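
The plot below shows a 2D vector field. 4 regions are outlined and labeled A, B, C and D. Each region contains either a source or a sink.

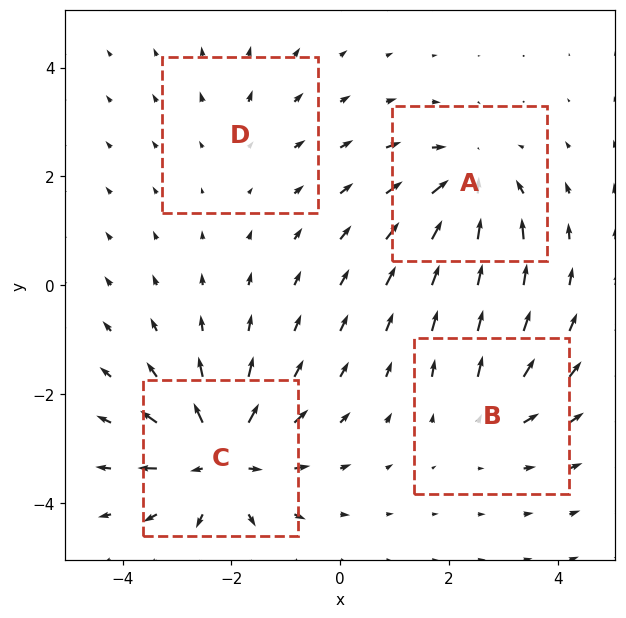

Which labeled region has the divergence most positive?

Divergence at each region's feature centre — A: about -5, B: about +3, C: about +7, D: about +2. Region C is most positive.

C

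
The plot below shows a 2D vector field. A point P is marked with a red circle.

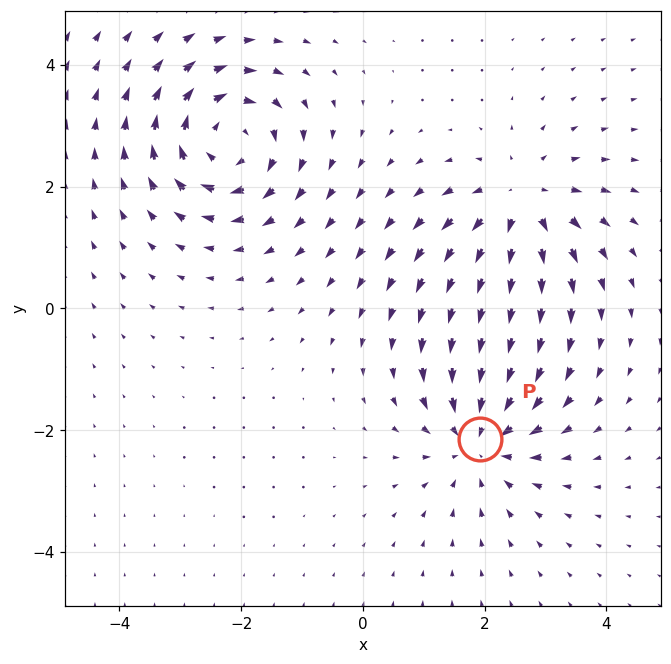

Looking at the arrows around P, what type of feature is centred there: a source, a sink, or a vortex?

At P (1.9, -2.1) the arrows converge inward. Divergence about -5, curl ≈0 — negative divergence with near-zero curl is a sink.

sink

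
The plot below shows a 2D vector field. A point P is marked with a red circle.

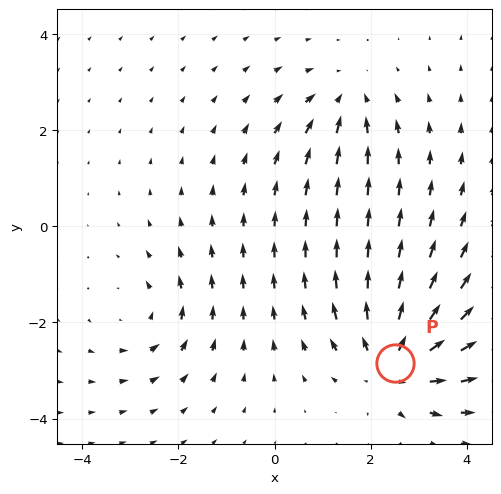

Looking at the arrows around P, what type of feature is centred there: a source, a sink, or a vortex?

At P (2.5, -2.8) the arrows spread outward. Divergence about +5, curl ≈0 — positive divergence with near-zero curl is a source.

source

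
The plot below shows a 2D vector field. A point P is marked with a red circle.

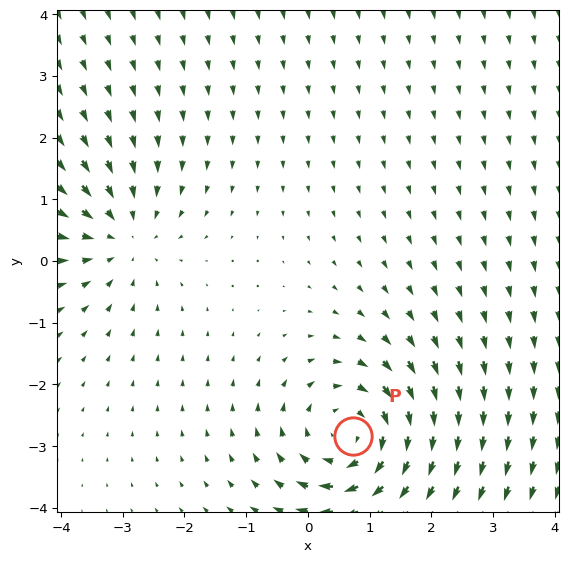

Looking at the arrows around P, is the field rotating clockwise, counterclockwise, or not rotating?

clockwise

Near P at (0.7, -2.8) the arrows circulate clockwise. The curl (z-component) there is about -5; negative curl means clockwise rotation.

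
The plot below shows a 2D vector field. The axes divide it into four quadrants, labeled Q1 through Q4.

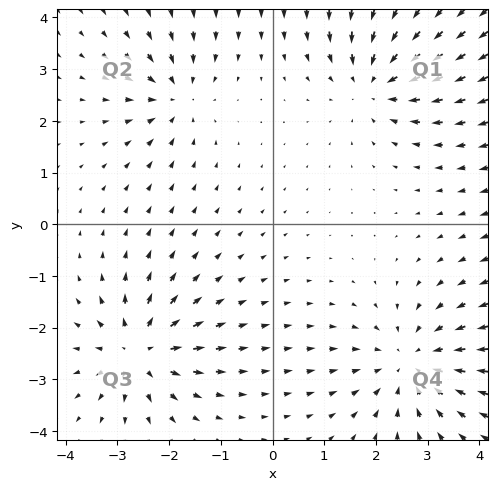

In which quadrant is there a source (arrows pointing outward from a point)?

Q3

The source sits at approximately (-2.6, -2.5), which lies in quadrant Q3. The divergence there is about +5, positive as expected for a source.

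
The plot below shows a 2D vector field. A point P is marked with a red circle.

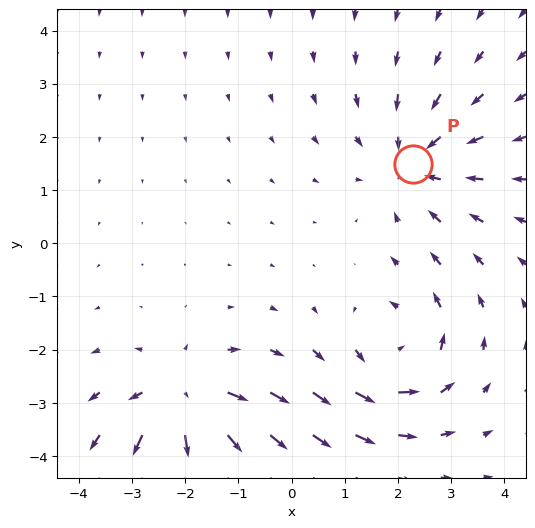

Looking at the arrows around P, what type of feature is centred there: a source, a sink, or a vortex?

sink

At P (2.3, 1.5) the arrows converge inward. Divergence about -3, curl ≈0 — negative divergence with near-zero curl is a sink.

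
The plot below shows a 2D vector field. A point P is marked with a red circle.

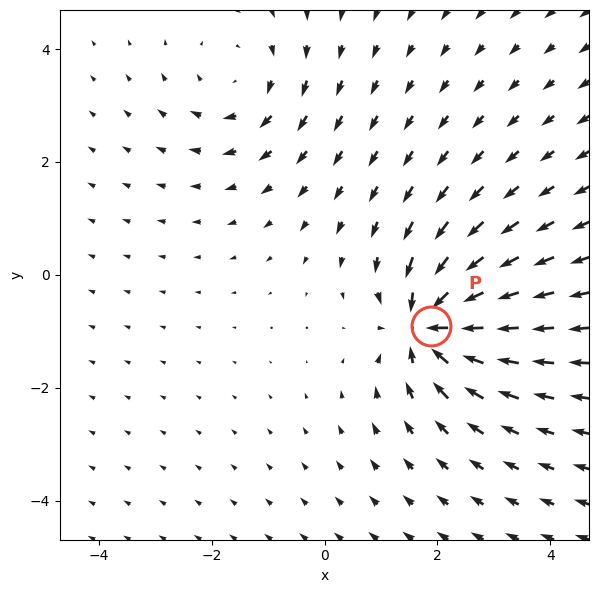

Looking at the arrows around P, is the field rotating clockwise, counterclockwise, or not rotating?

not rotating

Near P at (1.9, -0.9) the arrows show no circulation. The curl there is ≈0.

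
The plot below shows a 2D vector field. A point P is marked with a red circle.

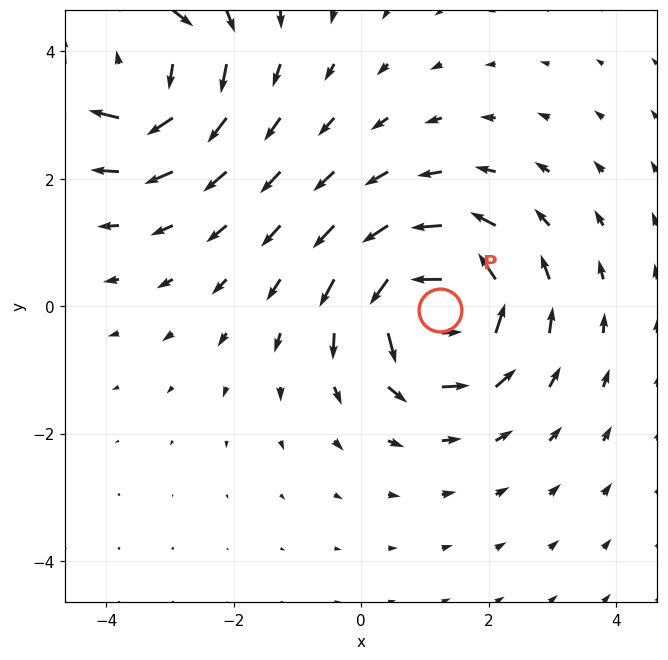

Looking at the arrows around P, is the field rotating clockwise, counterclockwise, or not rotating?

Near P at (1.2, -0.1) the arrows circulate counterclockwise. The curl (z-component) there is about +5; positive curl means counterclockwise rotation.

counterclockwise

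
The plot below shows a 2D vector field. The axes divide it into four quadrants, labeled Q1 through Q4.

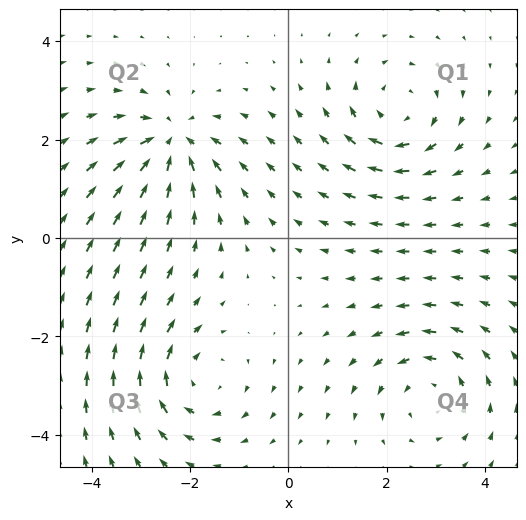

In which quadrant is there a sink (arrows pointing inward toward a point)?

Q2

The sink sits at approximately (-2.4, 2.0), which lies in quadrant Q2. The divergence there is about -6, negative as expected for a sink.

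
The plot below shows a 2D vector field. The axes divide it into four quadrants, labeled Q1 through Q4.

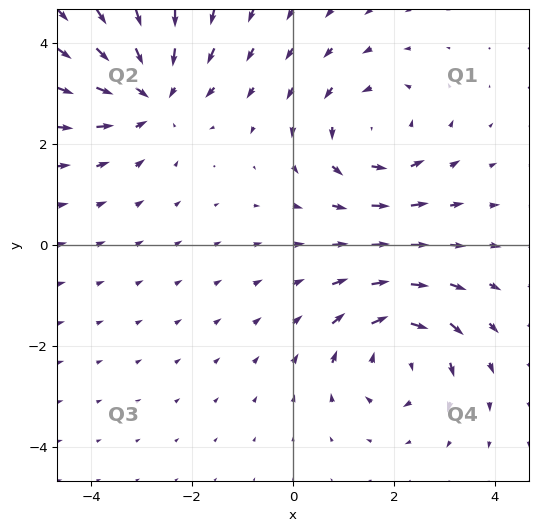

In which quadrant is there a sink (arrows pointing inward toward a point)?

The sink sits at approximately (-2.8, 3.0), which lies in quadrant Q2. The divergence there is about -4, negative as expected for a sink.

Q2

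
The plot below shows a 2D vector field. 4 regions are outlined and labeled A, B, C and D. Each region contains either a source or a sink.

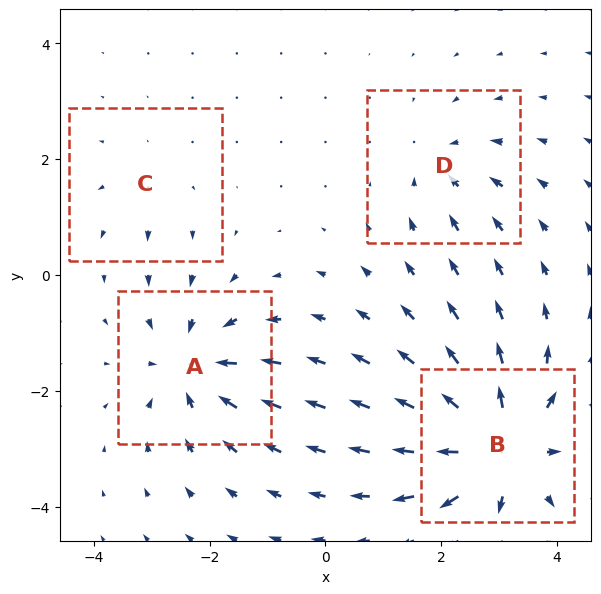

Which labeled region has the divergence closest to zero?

Divergence at each region's feature centre — A: about -6, B: about +9, C: about +2, D: about -4. Region C is closest to zero.

C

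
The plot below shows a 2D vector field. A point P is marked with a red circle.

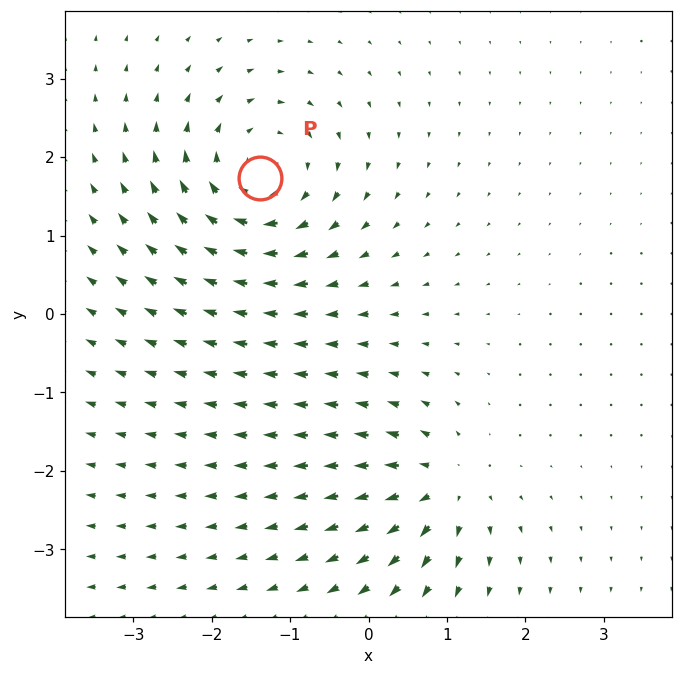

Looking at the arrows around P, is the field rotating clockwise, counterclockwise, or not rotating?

clockwise

Near P at (-1.4, 1.7) the arrows circulate clockwise. The curl (z-component) there is about -4; negative curl means clockwise rotation.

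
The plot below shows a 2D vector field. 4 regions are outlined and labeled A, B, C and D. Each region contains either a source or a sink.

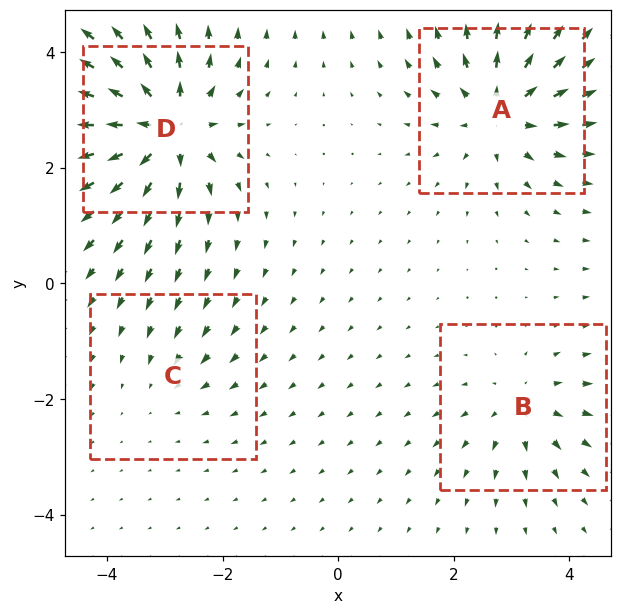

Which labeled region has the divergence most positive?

D

Divergence at each region's feature centre — A: about +6, B: about +4, C: about -2, D: about +8. Region D is most positive.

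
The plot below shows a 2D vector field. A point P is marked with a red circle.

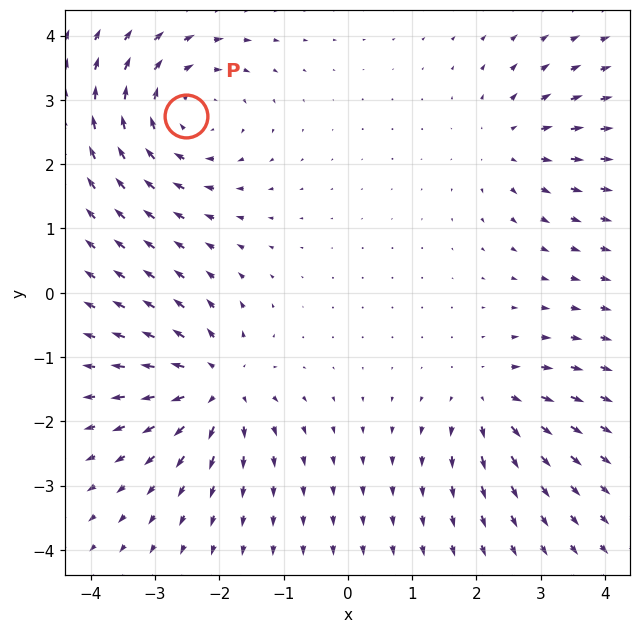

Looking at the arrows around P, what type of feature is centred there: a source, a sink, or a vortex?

At P (-2.5, 2.7) the arrows circulate clockwise. Divergence ≈0, curl about -4 — near-zero divergence with nonzero curl is a vortex.

vortex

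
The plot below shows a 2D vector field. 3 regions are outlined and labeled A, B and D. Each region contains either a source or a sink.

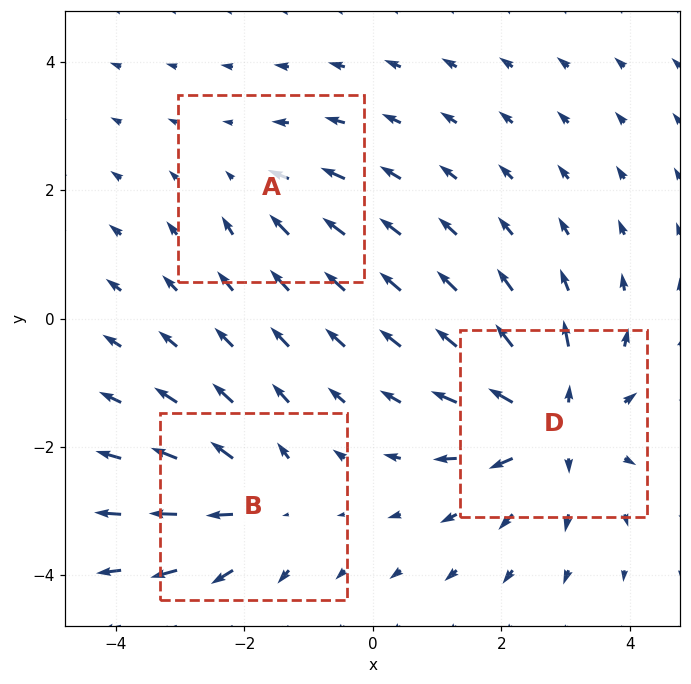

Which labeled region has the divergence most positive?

Divergence at each region's feature centre — A: about -2, B: about +3, D: about +5. Region D is most positive.

D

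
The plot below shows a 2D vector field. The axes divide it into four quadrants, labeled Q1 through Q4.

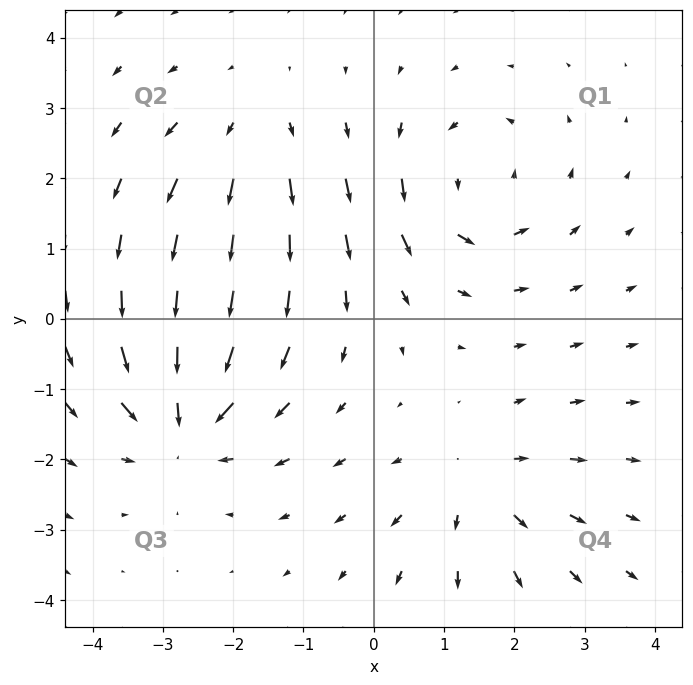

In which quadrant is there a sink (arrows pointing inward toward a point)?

Q3

The sink sits at approximately (-2.7, -1.4), which lies in quadrant Q3. The divergence there is about -6, negative as expected for a sink.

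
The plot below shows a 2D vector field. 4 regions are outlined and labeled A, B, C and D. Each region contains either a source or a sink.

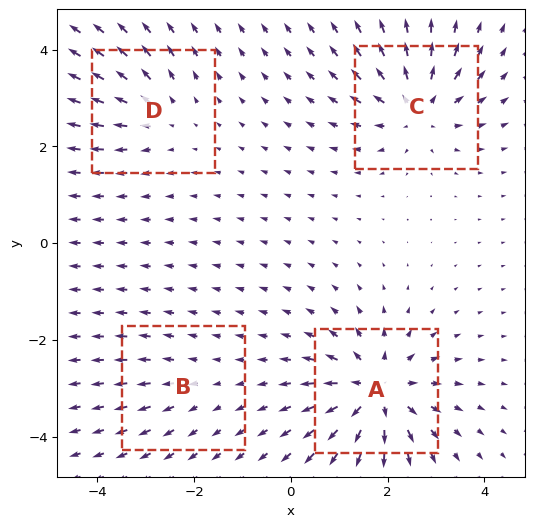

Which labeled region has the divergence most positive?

A

Divergence at each region's feature centre — A: about +8, B: about +2, C: about +6, D: about +4. Region A is most positive.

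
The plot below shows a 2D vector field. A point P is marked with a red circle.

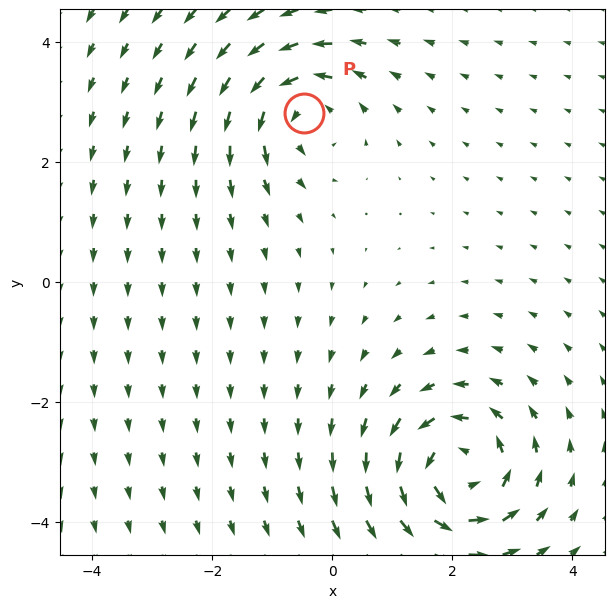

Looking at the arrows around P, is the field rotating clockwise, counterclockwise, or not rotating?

counterclockwise

Near P at (-0.5, 2.8) the arrows circulate counterclockwise. The curl (z-component) there is about +4; positive curl means counterclockwise rotation.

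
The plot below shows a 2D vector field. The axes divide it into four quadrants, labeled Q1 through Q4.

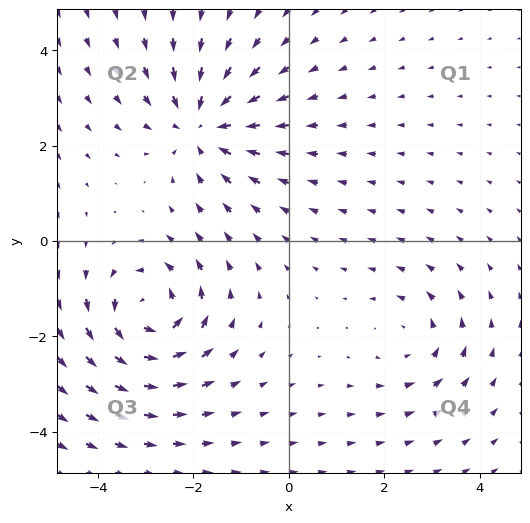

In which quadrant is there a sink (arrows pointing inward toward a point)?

Q2

The sink sits at approximately (-1.8, 2.4), which lies in quadrant Q2. The divergence there is about -5, negative as expected for a sink.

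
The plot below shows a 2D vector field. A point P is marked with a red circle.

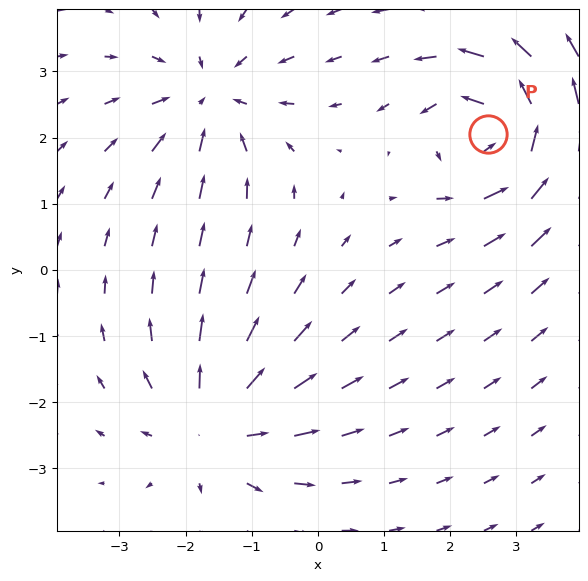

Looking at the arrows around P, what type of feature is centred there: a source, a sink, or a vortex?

vortex

At P (2.6, 2.0) the arrows circulate counterclockwise. Divergence ≈0, curl about +6 — near-zero divergence with nonzero curl is a vortex.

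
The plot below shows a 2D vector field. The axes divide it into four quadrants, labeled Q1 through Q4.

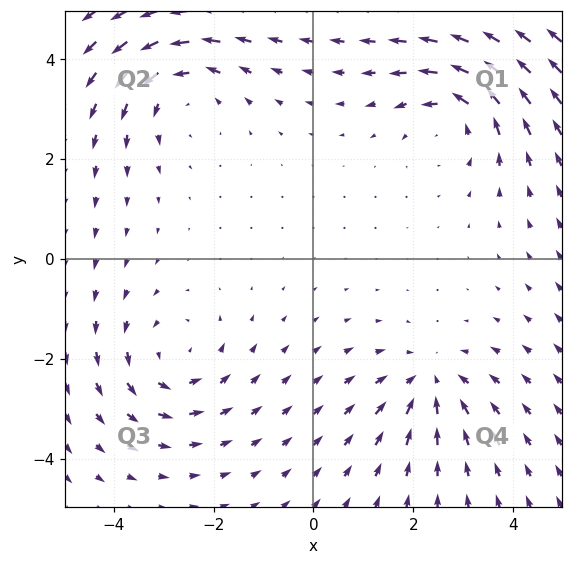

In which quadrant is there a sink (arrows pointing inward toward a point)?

Q4

The sink sits at approximately (2.3, -2.5), which lies in quadrant Q4. The divergence there is about -4, negative as expected for a sink.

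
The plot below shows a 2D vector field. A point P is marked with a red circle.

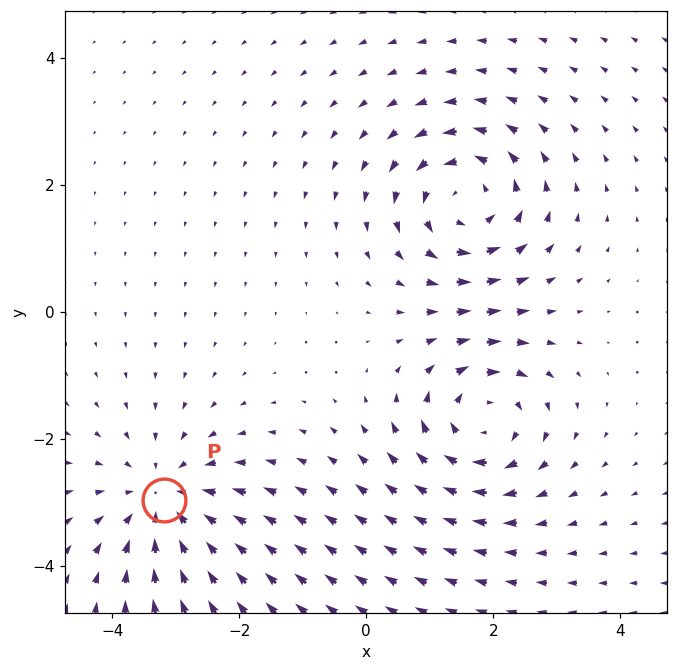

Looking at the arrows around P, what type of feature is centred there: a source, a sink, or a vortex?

sink

At P (-3.2, -3.0) the arrows converge inward. Divergence about -4, curl ≈0 — negative divergence with near-zero curl is a sink.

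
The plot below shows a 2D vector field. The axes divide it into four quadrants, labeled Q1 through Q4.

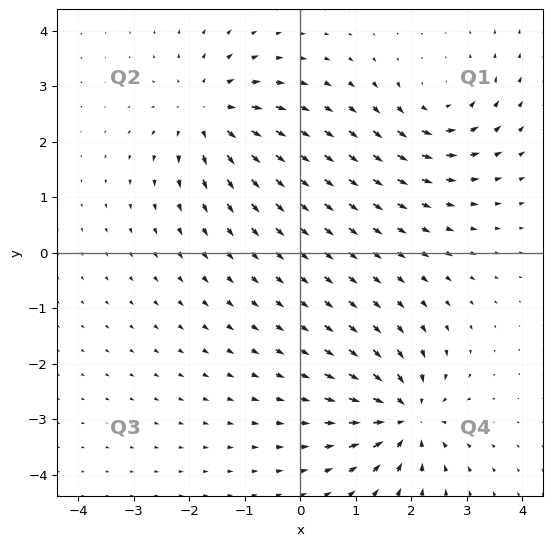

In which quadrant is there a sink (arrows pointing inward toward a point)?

The sink sits at approximately (1.9, -3.0), which lies in quadrant Q4. The divergence there is about -6, negative as expected for a sink.

Q4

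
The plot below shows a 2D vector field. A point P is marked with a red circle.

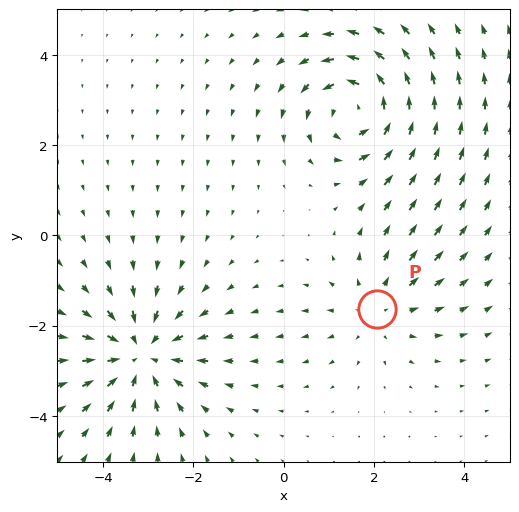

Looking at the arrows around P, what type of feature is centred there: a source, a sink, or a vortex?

At P (2.1, -1.6) the arrows spread outward. Divergence about +2, curl ≈0 — positive divergence with near-zero curl is a source.

source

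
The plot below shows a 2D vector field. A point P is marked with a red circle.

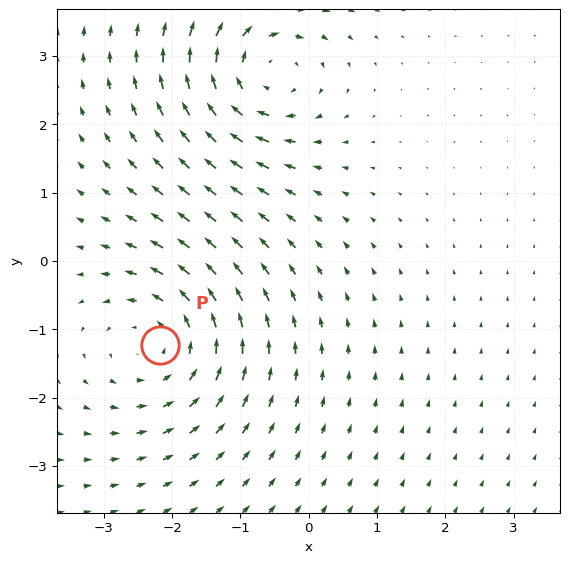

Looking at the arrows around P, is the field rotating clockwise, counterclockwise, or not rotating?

counterclockwise

Near P at (-2.2, -1.2) the arrows circulate counterclockwise. The curl (z-component) there is about +4; positive curl means counterclockwise rotation.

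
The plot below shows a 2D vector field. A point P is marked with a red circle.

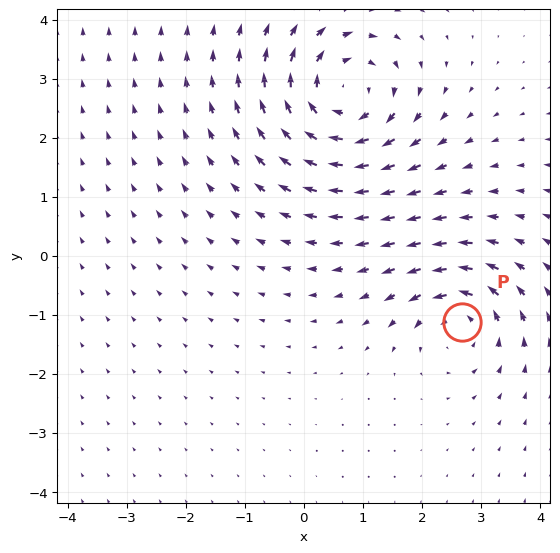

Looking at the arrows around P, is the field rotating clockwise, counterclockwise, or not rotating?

Near P at (2.7, -1.1) the arrows circulate counterclockwise. The curl (z-component) there is about +4; positive curl means counterclockwise rotation.

counterclockwise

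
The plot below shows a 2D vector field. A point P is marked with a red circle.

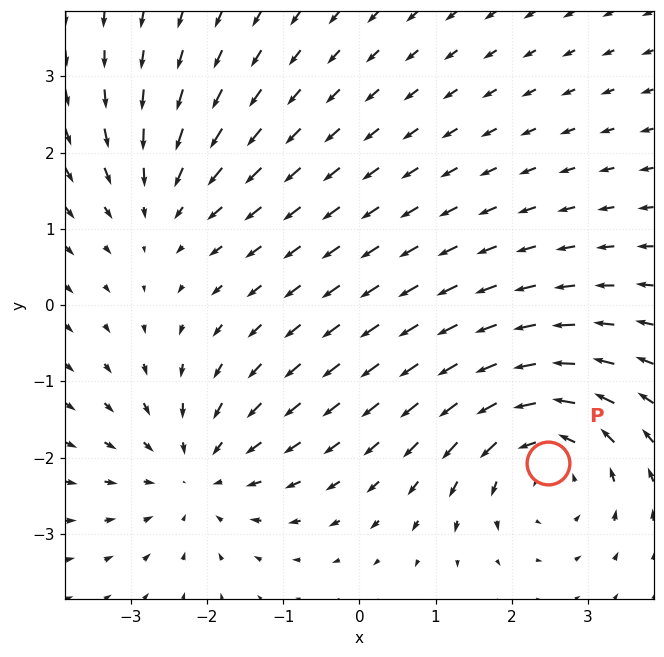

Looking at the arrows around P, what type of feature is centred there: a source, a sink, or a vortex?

vortex

At P (2.5, -2.1) the arrows circulate counterclockwise. Divergence ≈0, curl about +4 — near-zero divergence with nonzero curl is a vortex.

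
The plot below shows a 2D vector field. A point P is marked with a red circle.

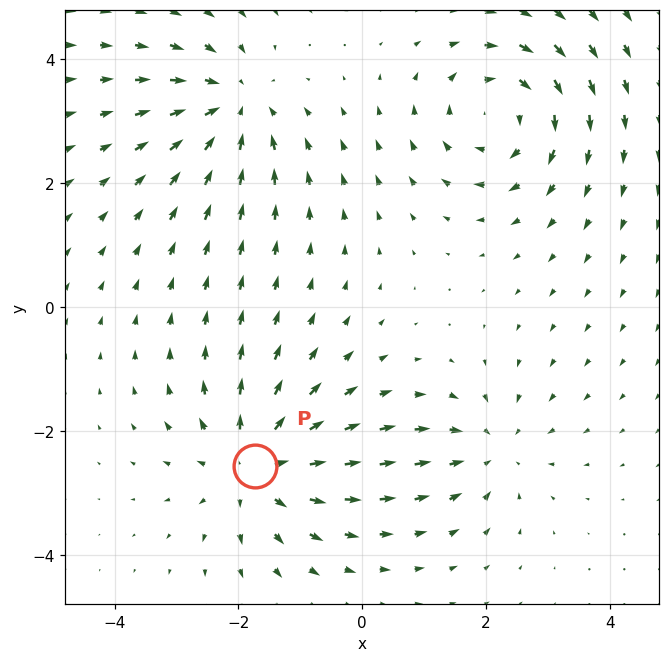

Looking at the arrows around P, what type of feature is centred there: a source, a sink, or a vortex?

At P (-1.7, -2.6) the arrows spread outward. Divergence about +5, curl ≈0 — positive divergence with near-zero curl is a source.

source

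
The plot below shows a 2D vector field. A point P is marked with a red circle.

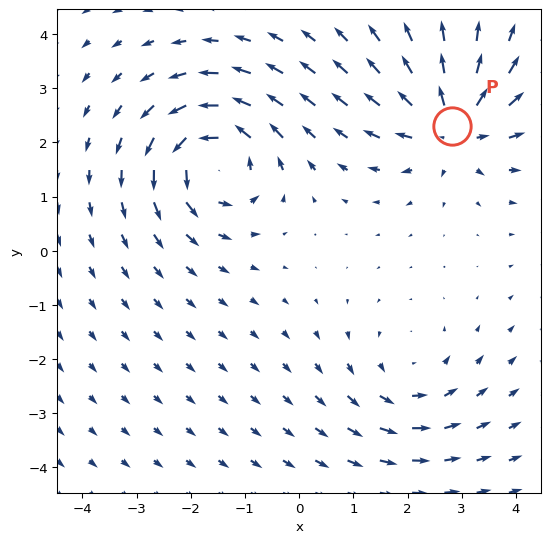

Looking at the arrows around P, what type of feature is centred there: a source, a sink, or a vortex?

source

At P (2.8, 2.3) the arrows spread outward. Divergence about +4, curl ≈0 — positive divergence with near-zero curl is a source.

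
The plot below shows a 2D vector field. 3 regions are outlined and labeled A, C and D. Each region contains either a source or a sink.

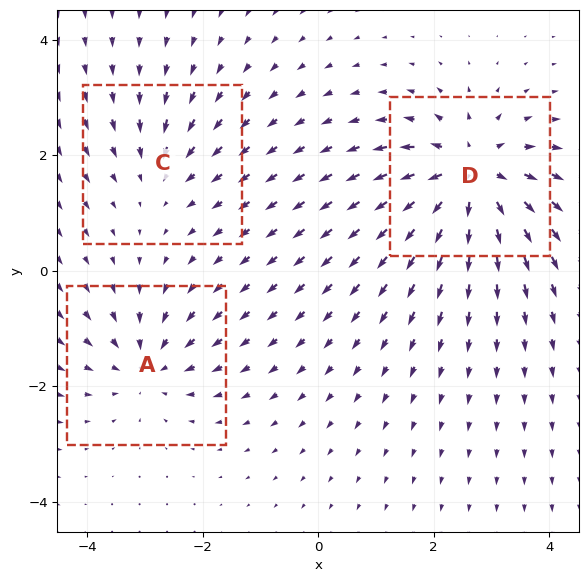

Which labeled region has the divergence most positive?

Divergence at each region's feature centre — A: about -3, C: about -2, D: about +6. Region D is most positive.

D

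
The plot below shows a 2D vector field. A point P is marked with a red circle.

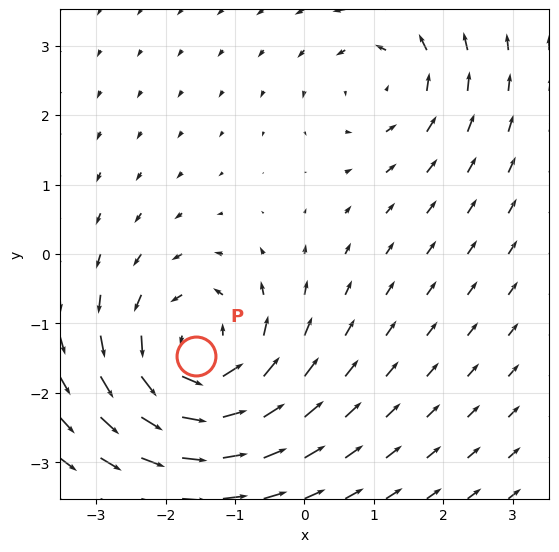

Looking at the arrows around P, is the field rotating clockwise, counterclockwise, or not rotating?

Near P at (-1.6, -1.5) the arrows circulate counterclockwise. The curl (z-component) there is about +5; positive curl means counterclockwise rotation.

counterclockwise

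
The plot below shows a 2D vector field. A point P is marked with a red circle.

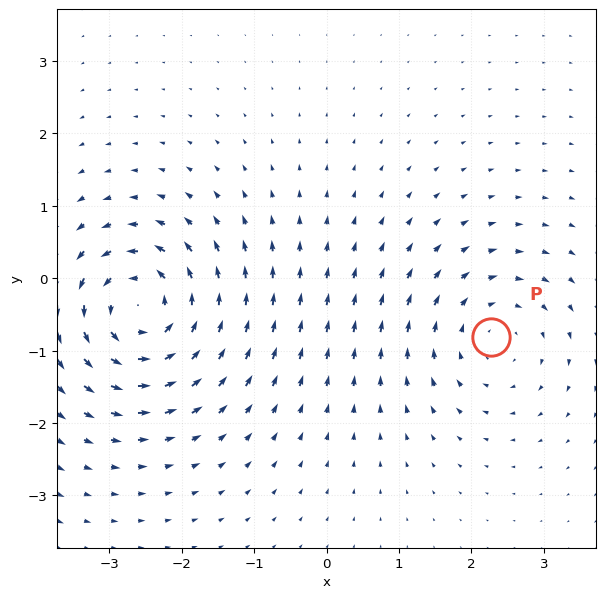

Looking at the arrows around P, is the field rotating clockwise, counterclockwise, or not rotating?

clockwise

Near P at (2.3, -0.8) the arrows circulate clockwise. The curl (z-component) there is about -3; negative curl means clockwise rotation.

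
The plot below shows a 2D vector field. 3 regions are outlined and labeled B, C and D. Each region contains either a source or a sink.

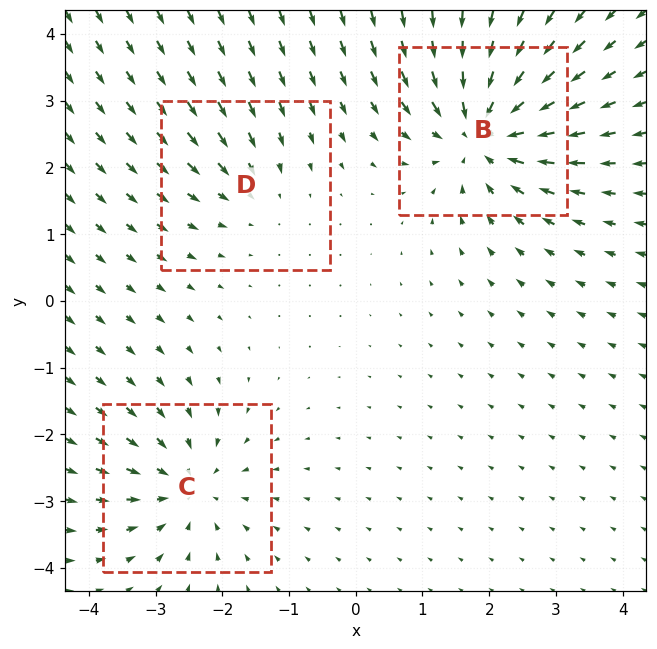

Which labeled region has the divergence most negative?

Divergence at each region's feature centre — B: about -5, C: about -4, D: about -2. Region B is most negative.

B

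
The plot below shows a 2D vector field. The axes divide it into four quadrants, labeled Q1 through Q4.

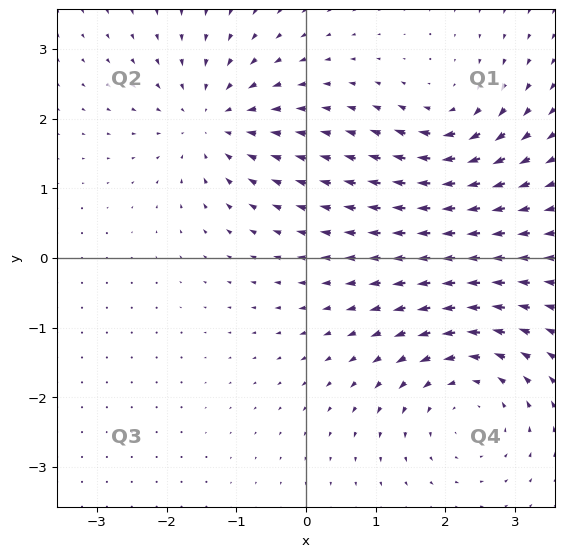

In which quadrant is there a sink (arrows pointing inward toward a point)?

The sink sits at approximately (-1.3, 2.0), which lies in quadrant Q2. The divergence there is about -4, negative as expected for a sink.

Q2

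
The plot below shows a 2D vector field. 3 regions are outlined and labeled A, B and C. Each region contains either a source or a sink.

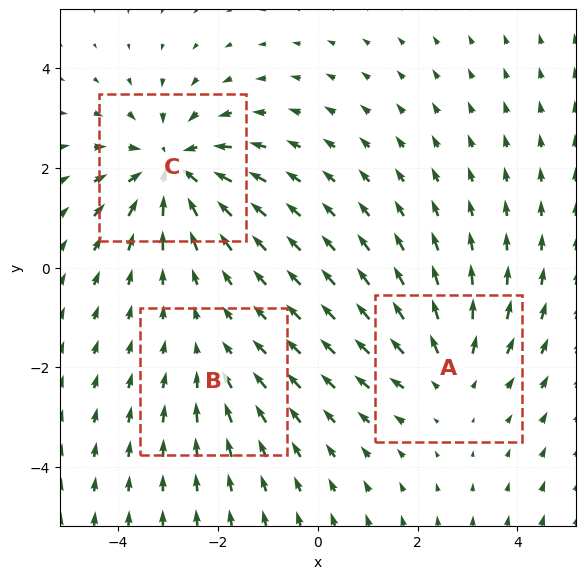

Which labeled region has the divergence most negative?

Divergence at each region's feature centre — A: about +3, B: about -2, C: about -4. Region C is most negative.

C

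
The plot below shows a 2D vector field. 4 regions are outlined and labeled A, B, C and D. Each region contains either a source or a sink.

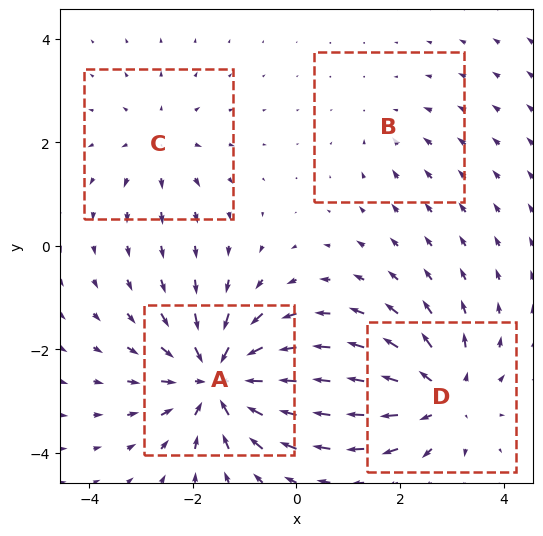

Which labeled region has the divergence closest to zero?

Divergence at each region's feature centre — A: about -7, B: about -2, C: about +3, D: about +5. Region B is closest to zero.

B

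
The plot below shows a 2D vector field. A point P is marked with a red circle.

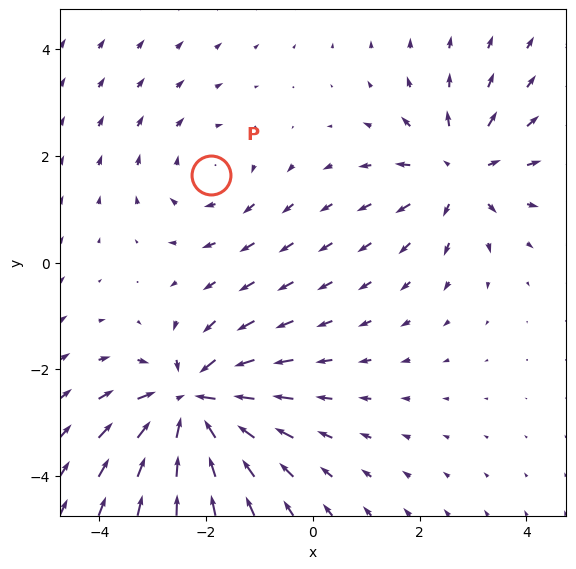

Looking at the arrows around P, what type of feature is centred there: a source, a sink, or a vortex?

At P (-1.9, 1.6) the arrows circulate clockwise. Divergence ≈0, curl about -2 — near-zero divergence with nonzero curl is a vortex.

vortex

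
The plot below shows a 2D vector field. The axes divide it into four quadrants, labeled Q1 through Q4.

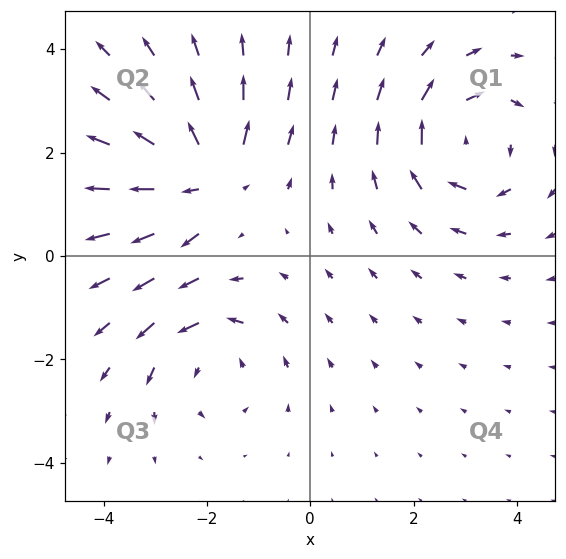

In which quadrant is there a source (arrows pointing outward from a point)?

The source sits at approximately (-2.1, 1.5), which lies in quadrant Q2. The divergence there is about +6, positive as expected for a source.

Q2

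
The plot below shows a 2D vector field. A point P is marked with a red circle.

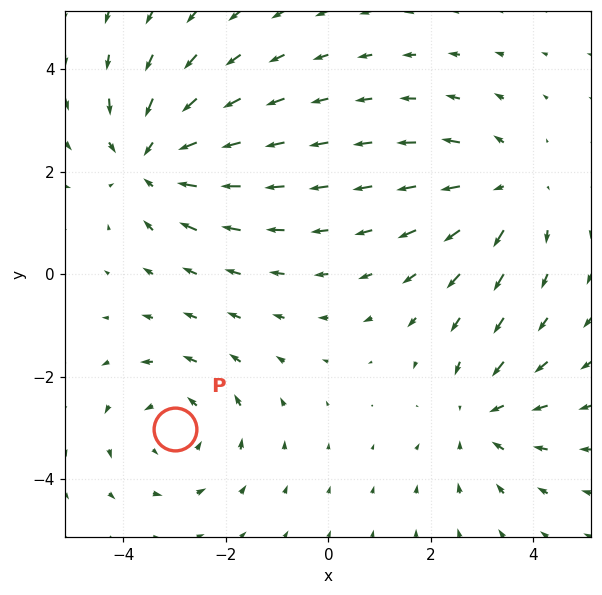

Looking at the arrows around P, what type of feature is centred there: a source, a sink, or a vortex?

vortex

At P (-3.0, -3.0) the arrows circulate counterclockwise. Divergence ≈0, curl about +2 — near-zero divergence with nonzero curl is a vortex.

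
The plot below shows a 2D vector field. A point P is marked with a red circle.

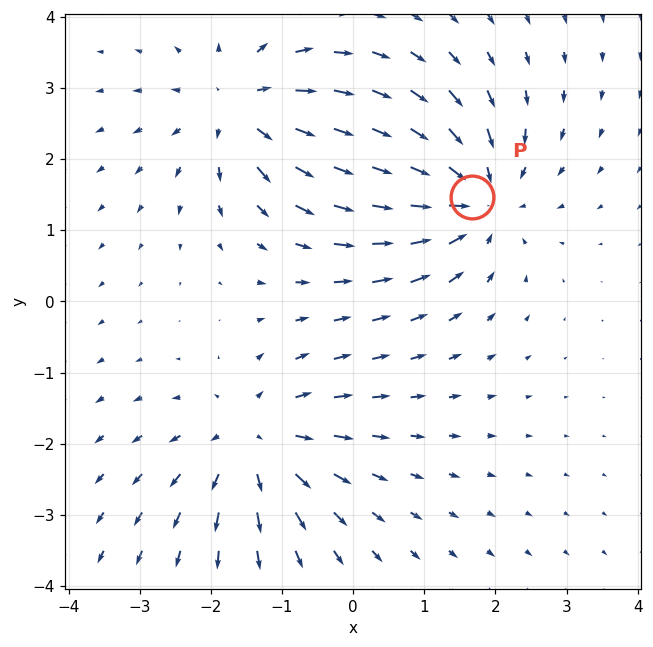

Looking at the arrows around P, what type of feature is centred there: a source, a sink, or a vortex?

sink

At P (1.7, 1.5) the arrows converge inward. Divergence about -3, curl ≈0 — negative divergence with near-zero curl is a sink.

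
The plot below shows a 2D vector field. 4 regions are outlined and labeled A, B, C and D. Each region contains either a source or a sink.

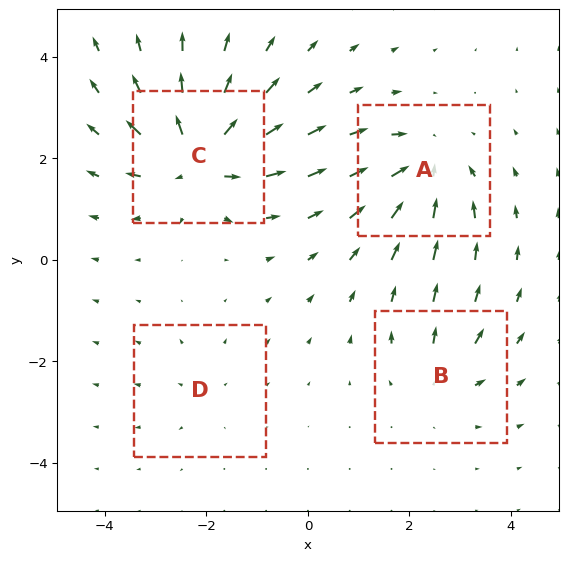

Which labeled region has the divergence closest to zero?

Divergence at each region's feature centre — A: about -6, B: about +4, C: about +8, D: about +2. Region D is closest to zero.

D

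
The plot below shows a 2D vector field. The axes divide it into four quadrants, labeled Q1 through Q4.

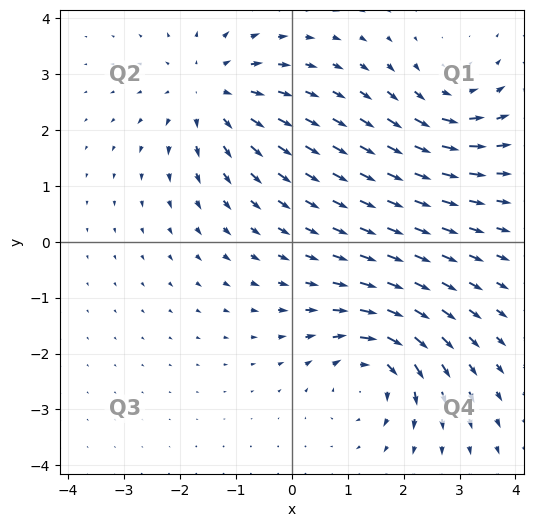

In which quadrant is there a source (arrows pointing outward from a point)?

Q2

The source sits at approximately (-1.4, 2.7), which lies in quadrant Q2. The divergence there is about +4, positive as expected for a source.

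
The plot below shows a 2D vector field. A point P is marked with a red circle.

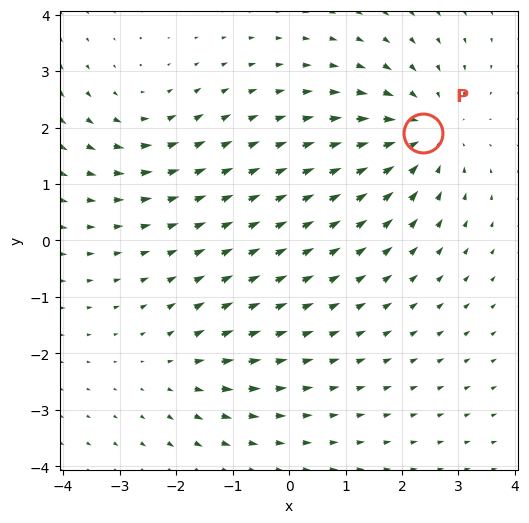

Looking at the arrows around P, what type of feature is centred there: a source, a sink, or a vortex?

sink

At P (2.4, 1.9) the arrows converge inward. Divergence about -4, curl ≈0 — negative divergence with near-zero curl is a sink.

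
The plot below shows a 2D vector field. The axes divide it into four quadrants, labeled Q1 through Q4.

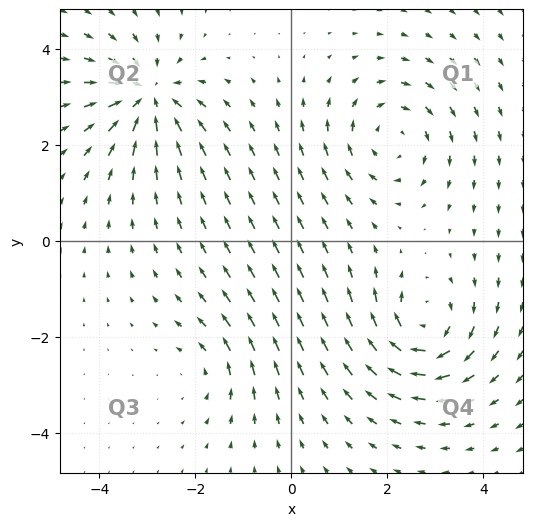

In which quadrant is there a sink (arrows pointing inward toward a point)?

Q2

The sink sits at approximately (-3.0, 3.0), which lies in quadrant Q2. The divergence there is about -6, negative as expected for a sink.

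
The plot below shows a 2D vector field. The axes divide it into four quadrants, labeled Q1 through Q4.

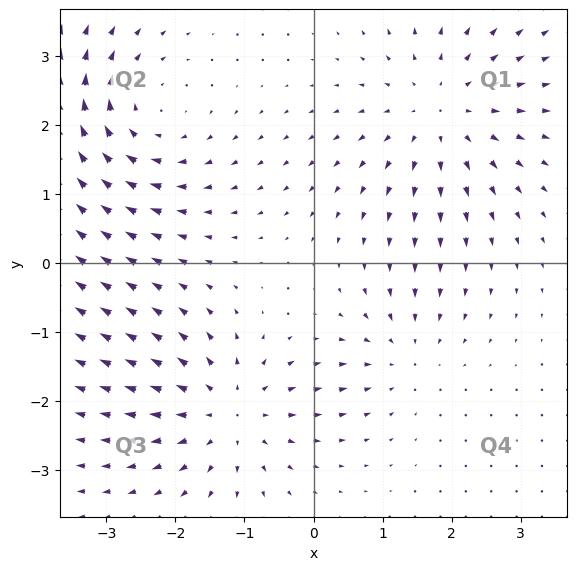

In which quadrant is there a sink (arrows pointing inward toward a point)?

The sink sits at approximately (1.3, -1.3), which lies in quadrant Q4. The divergence there is about -3, negative as expected for a sink.

Q4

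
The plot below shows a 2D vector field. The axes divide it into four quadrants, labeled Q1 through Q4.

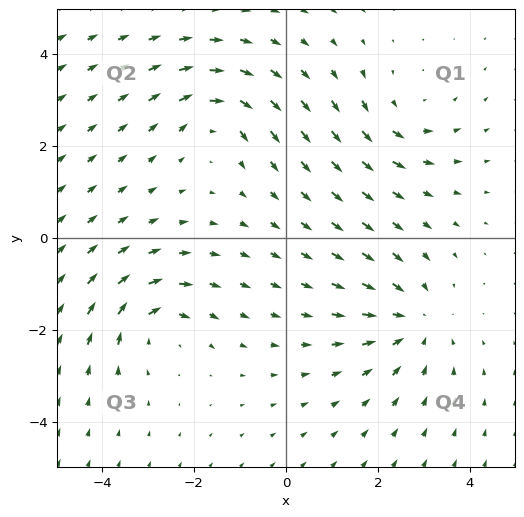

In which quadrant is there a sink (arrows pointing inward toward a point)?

The sink sits at approximately (2.8, -1.8), which lies in quadrant Q4. The divergence there is about -3, negative as expected for a sink.

Q4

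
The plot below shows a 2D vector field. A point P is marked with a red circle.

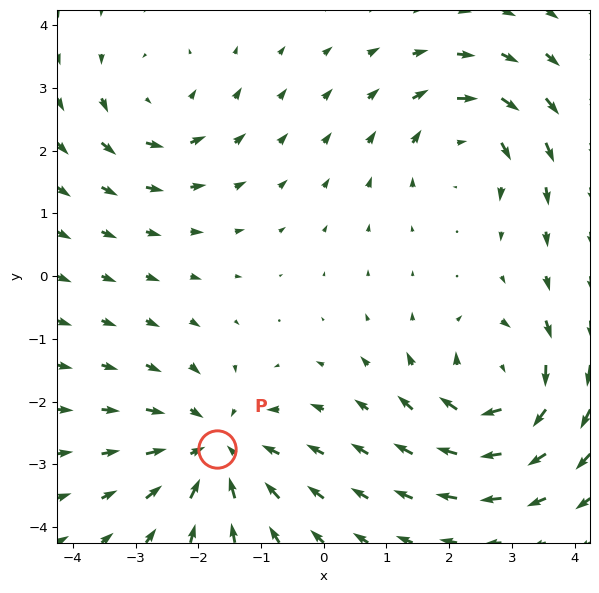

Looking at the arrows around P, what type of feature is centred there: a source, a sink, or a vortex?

At P (-1.7, -2.8) the arrows converge inward. Divergence about -4, curl ≈0 — negative divergence with near-zero curl is a sink.

sink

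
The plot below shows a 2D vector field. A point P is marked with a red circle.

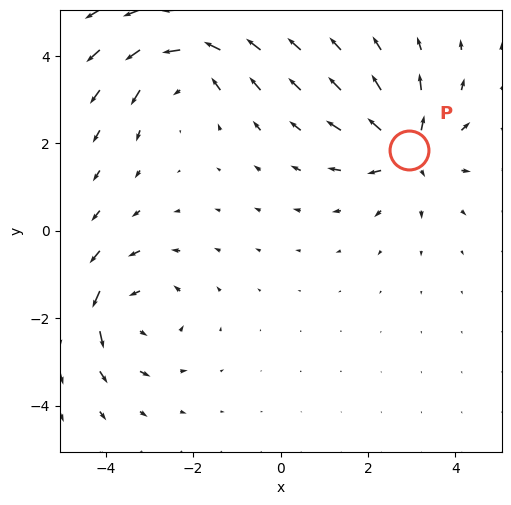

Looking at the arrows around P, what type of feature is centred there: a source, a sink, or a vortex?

source

At P (2.9, 1.8) the arrows spread outward. Divergence about +4, curl ≈0 — positive divergence with near-zero curl is a source.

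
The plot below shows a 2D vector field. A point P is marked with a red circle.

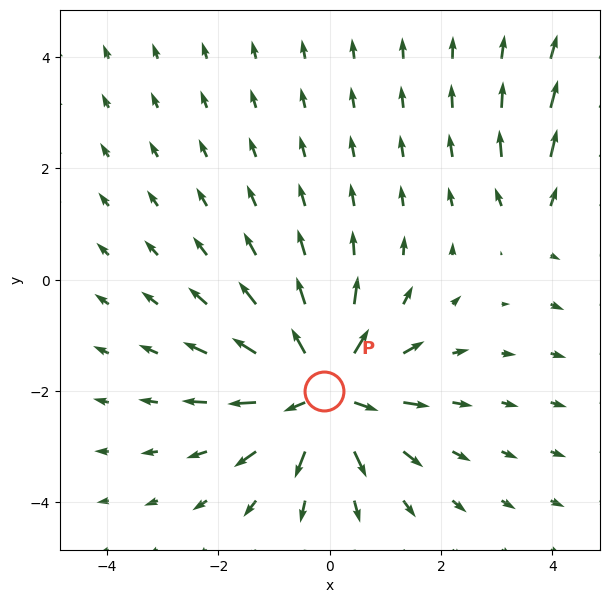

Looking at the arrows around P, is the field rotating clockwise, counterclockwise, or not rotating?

not rotating

Near P at (-0.1, -2.0) the arrows show no circulation. The curl there is ≈0.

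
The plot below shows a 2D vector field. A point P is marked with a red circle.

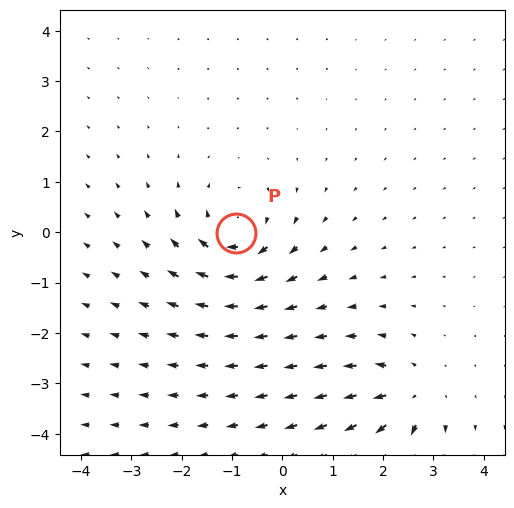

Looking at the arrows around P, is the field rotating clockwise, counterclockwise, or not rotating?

clockwise

Near P at (-0.9, -0.0) the arrows circulate clockwise. The curl (z-component) there is about -6; negative curl means clockwise rotation.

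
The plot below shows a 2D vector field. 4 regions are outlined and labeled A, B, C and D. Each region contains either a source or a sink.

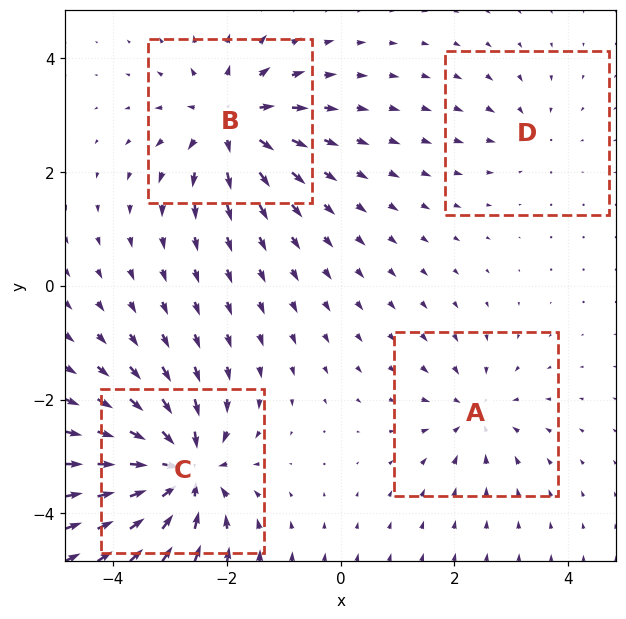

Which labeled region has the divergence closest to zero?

Divergence at each region's feature centre — A: about -4, B: about +6, C: about -8, D: about -3. Region D is closest to zero.

D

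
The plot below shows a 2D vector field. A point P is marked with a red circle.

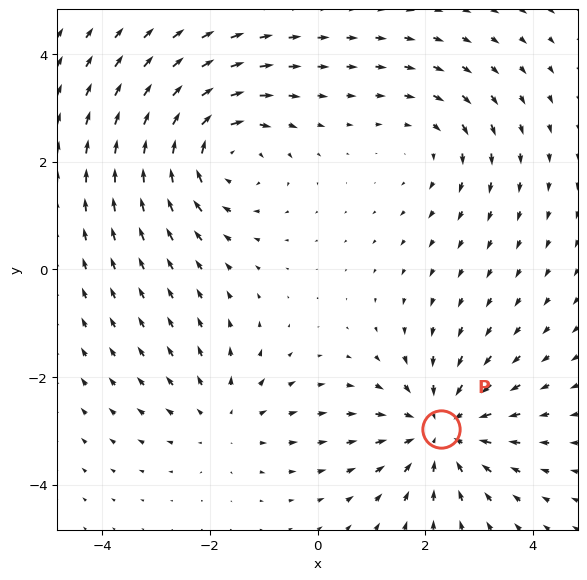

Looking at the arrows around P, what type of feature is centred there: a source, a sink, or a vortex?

At P (2.3, -3.0) the arrows converge inward. Divergence about -4, curl ≈0 — negative divergence with near-zero curl is a sink.

sink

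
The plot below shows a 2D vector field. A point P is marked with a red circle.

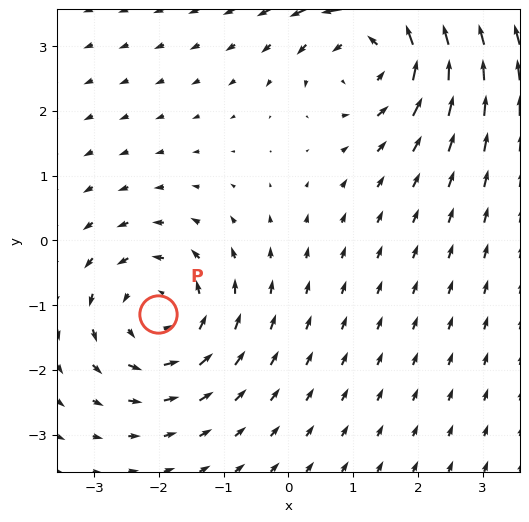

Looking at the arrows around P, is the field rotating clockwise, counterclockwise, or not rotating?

Near P at (-2.0, -1.1) the arrows circulate counterclockwise. The curl (z-component) there is about +3; positive curl means counterclockwise rotation.

counterclockwise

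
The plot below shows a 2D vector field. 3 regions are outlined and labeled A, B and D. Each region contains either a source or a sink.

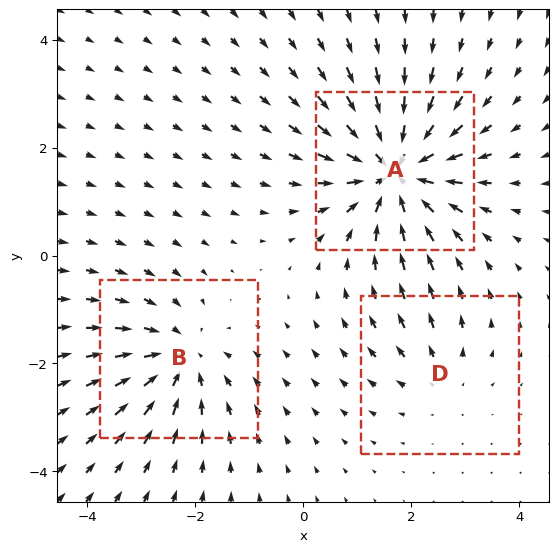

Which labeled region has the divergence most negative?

Divergence at each region's feature centre — A: about -5, B: about -3, D: about +2. Region A is most negative.

A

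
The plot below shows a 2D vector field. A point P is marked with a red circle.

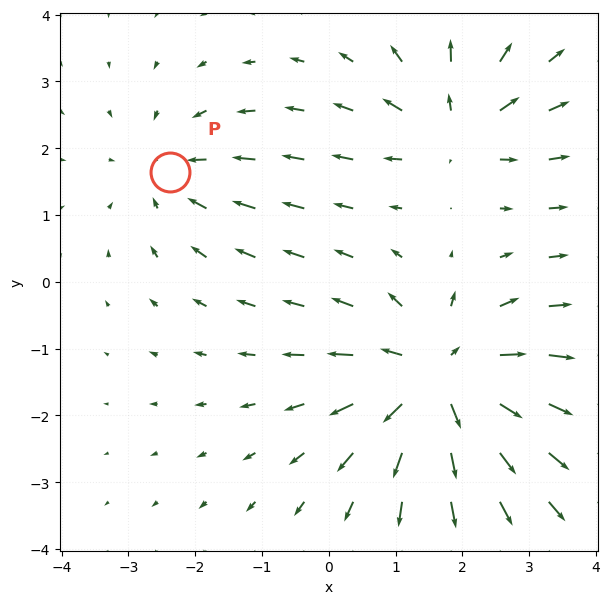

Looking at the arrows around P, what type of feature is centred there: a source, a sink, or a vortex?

sink

At P (-2.4, 1.6) the arrows converge inward. Divergence about -2, curl ≈0 — negative divergence with near-zero curl is a sink.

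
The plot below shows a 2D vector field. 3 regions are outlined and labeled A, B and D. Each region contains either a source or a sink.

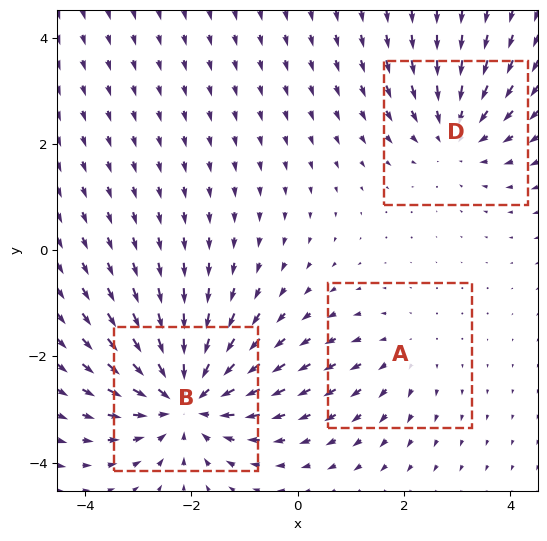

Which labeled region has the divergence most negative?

B

Divergence at each region's feature centre — A: about +2, B: about -5, D: about -3. Region B is most negative.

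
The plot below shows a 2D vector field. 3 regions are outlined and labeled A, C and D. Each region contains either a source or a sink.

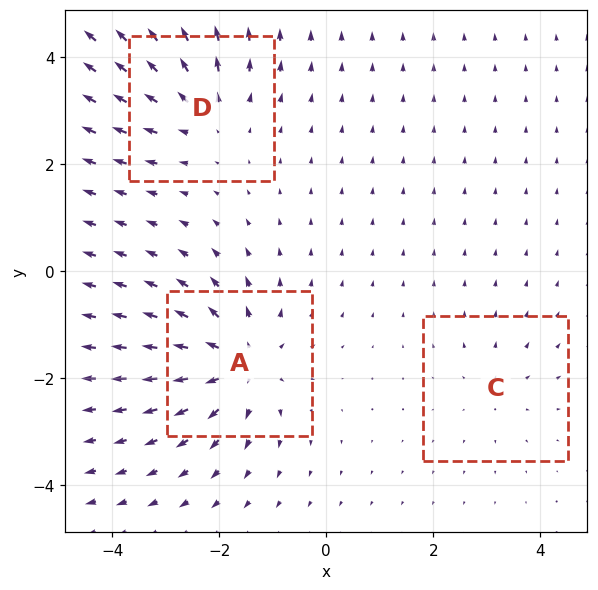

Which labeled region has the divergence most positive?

Divergence at each region's feature centre — A: about +5, C: about +2, D: about +3. Region A is most positive.

A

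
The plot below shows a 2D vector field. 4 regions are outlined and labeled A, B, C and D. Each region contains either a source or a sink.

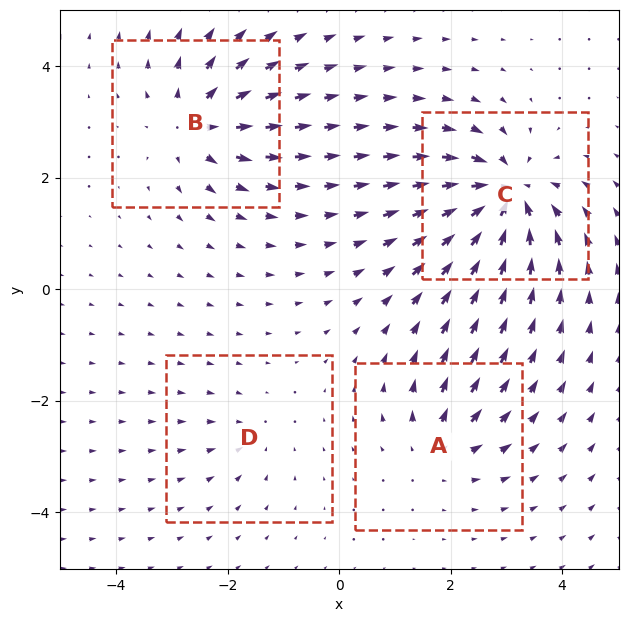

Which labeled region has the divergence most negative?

C

Divergence at each region's feature centre — A: about +4, B: about +6, C: about -8, D: about -3. Region C is most negative.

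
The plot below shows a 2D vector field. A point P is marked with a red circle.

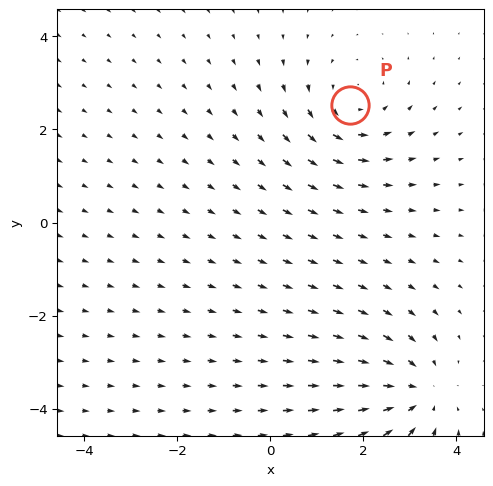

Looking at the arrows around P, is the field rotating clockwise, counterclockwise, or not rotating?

Near P at (1.7, 2.5) the arrows circulate counterclockwise. The curl (z-component) there is about +2; positive curl means counterclockwise rotation.

counterclockwise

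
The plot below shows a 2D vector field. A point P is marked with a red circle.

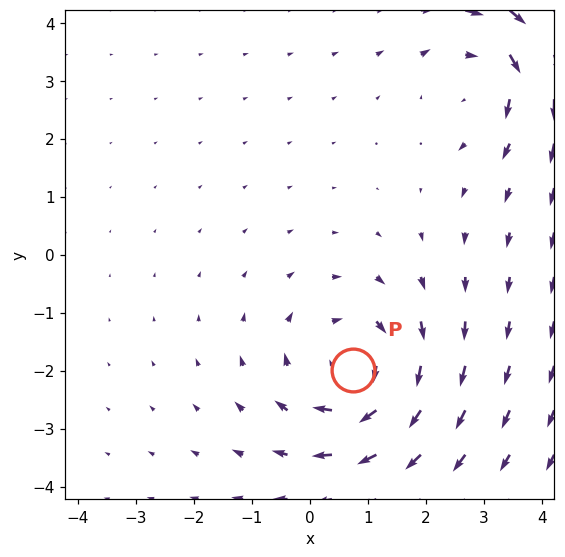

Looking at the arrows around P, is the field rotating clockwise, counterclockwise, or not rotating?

Near P at (0.7, -2.0) the arrows circulate clockwise. The curl (z-component) there is about -4; negative curl means clockwise rotation.

clockwise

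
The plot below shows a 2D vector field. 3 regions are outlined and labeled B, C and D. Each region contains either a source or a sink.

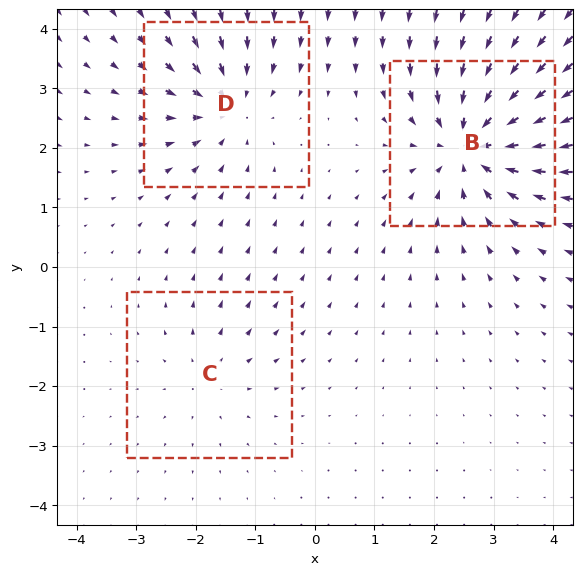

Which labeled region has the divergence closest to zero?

C

Divergence at each region's feature centre — B: about -5, C: about +2, D: about -4. Region C is closest to zero.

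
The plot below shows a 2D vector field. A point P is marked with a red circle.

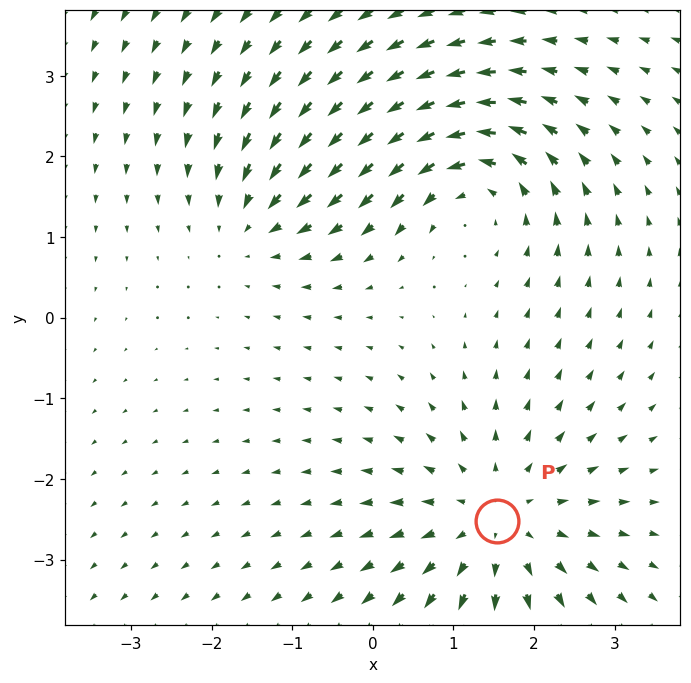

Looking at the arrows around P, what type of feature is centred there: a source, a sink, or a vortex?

source

At P (1.5, -2.5) the arrows spread outward. Divergence about +4, curl ≈0 — positive divergence with near-zero curl is a source.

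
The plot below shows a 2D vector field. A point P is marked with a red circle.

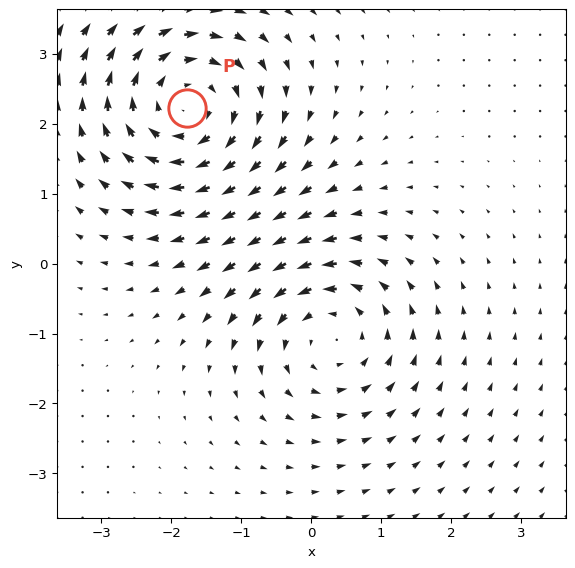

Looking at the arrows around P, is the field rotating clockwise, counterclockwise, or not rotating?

clockwise

Near P at (-1.8, 2.2) the arrows circulate clockwise. The curl (z-component) there is about -5; negative curl means clockwise rotation.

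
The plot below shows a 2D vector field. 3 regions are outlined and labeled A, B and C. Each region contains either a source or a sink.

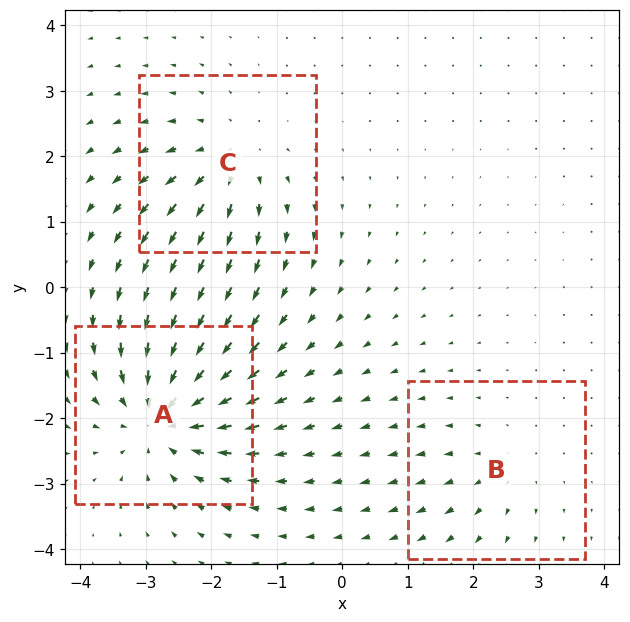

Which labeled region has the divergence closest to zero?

Divergence at each region's feature centre — A: about -5, B: about +2, C: about +4. Region B is closest to zero.

B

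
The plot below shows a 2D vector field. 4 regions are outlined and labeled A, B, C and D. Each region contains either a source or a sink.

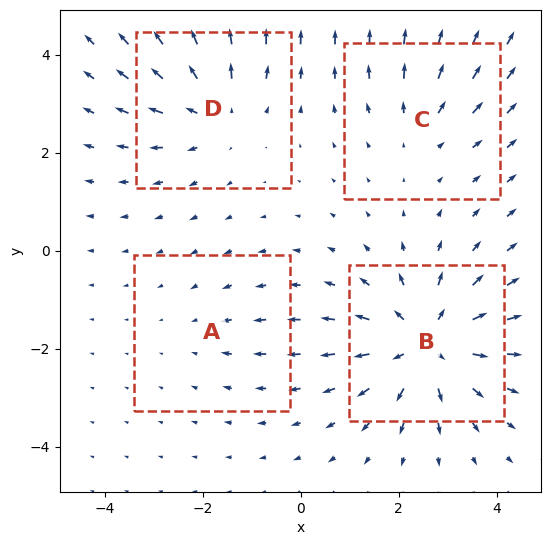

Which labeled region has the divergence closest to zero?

A

Divergence at each region's feature centre — A: about -2, B: about +7, C: about +3, D: about +4. Region A is closest to zero.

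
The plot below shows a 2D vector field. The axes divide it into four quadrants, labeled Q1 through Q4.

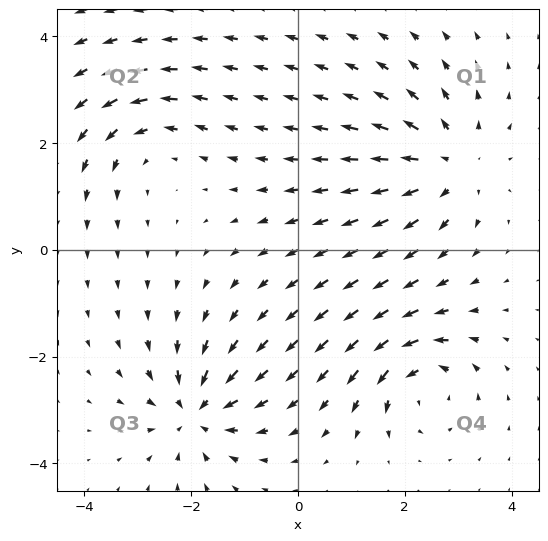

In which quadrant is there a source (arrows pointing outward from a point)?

The source sits at approximately (2.8, 1.6), which lies in quadrant Q1. The divergence there is about +4, positive as expected for a source.

Q1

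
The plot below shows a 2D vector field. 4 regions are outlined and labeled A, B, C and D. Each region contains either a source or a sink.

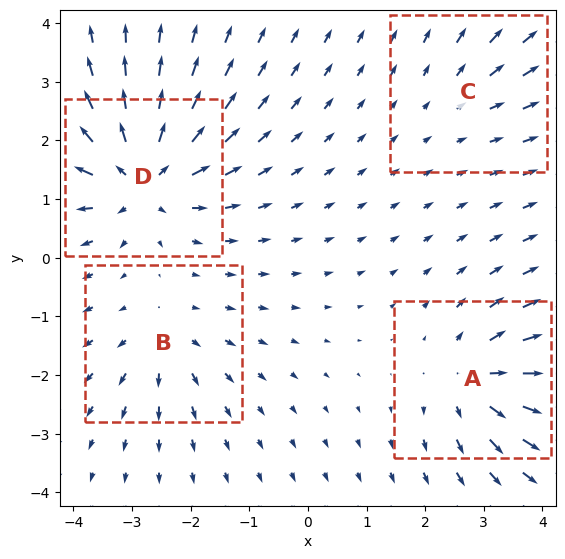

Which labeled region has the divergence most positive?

Divergence at each region's feature centre — A: about +5, B: about +4, C: about +2, D: about +8. Region D is most positive.

D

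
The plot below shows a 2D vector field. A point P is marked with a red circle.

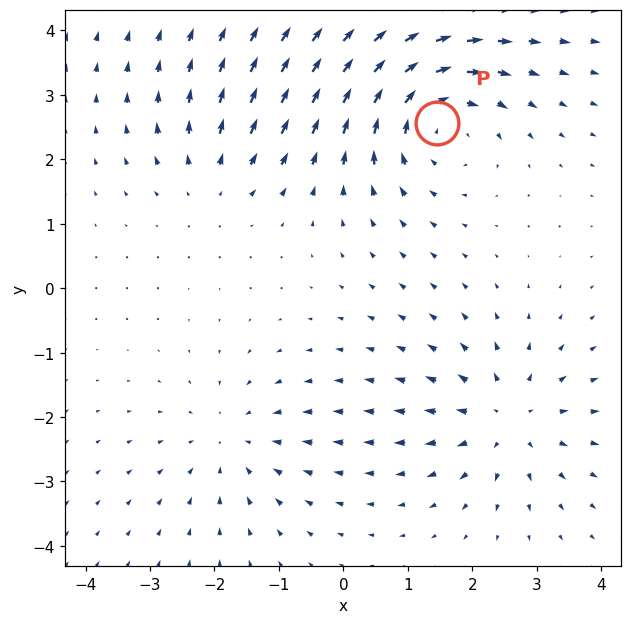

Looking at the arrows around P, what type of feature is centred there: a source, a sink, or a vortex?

At P (1.4, 2.6) the arrows circulate clockwise. Divergence ≈0, curl about -5 — near-zero divergence with nonzero curl is a vortex.

vortex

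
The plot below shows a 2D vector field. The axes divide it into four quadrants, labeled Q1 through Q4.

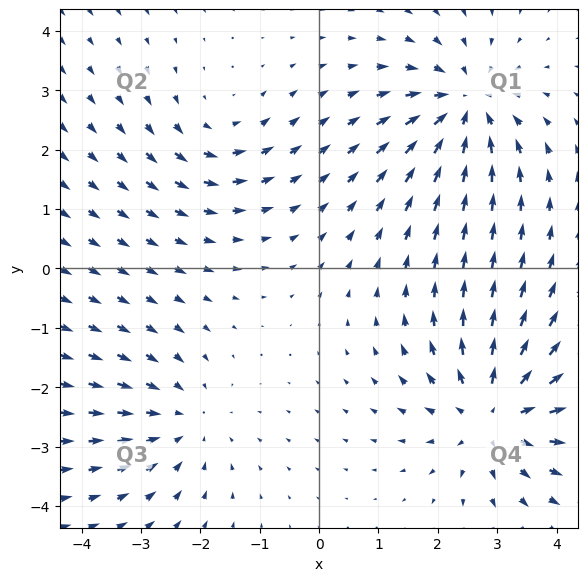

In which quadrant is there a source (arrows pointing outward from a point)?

The source sits at approximately (2.9, -2.5), which lies in quadrant Q4. The divergence there is about +5, positive as expected for a source.

Q4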